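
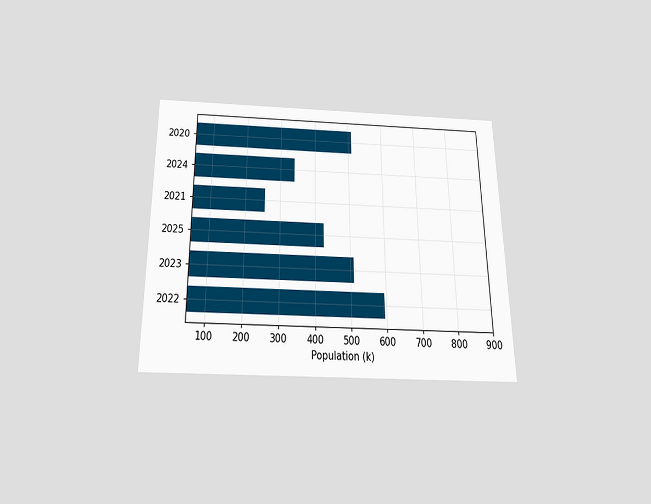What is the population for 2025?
The chart is viewed slightly from below. Reading along the chart's x-axis, the 2025 bar reaches 425k.

425k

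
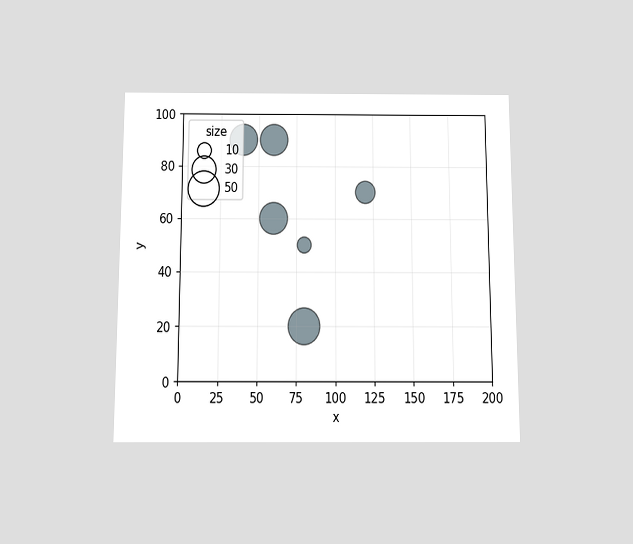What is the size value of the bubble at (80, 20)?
50

The chart is viewed slightly from below. Matching the bubble at (80, 20) against the size legend gives 50.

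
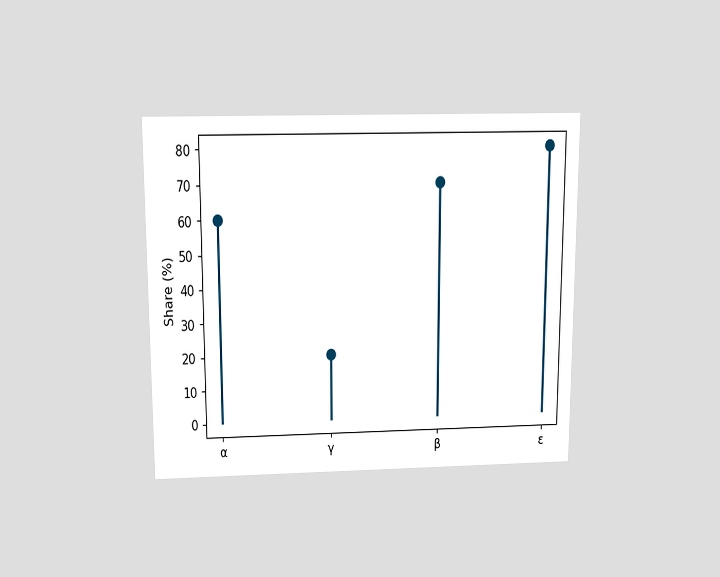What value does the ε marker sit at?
The chart is viewed slightly from above. The ε marker sits at 80%.

80%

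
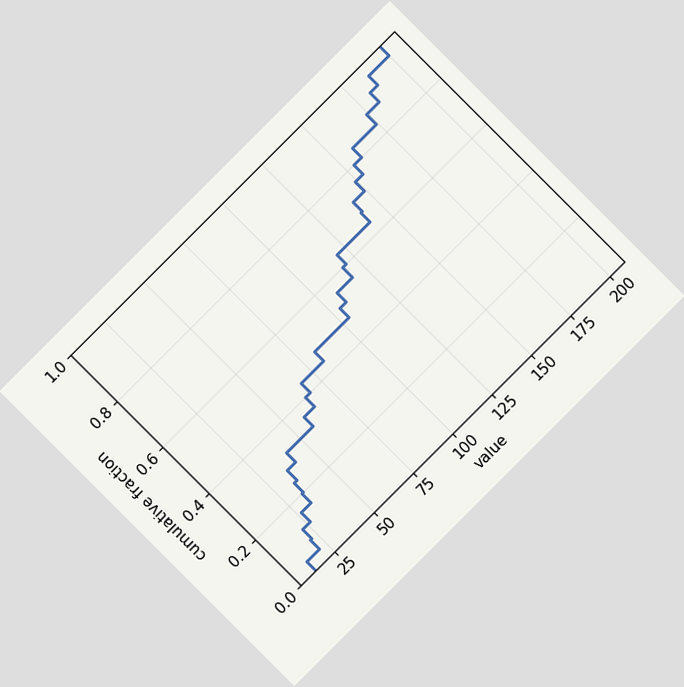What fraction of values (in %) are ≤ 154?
80%

The chart is tilted about 45° counter-clockwise. At x=154 the ECDF step is at 80%.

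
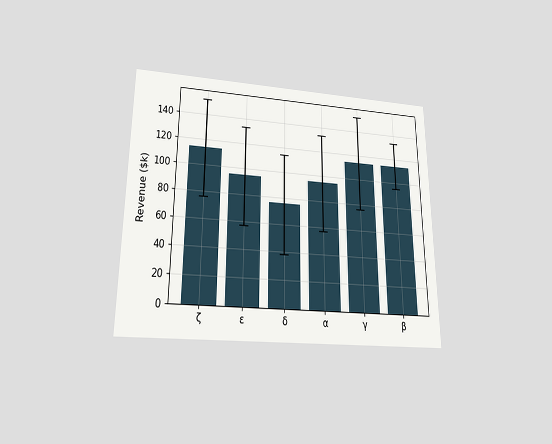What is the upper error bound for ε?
The chart is viewed slightly from below. The ε bar's upper whisker reaches $133k.

$133k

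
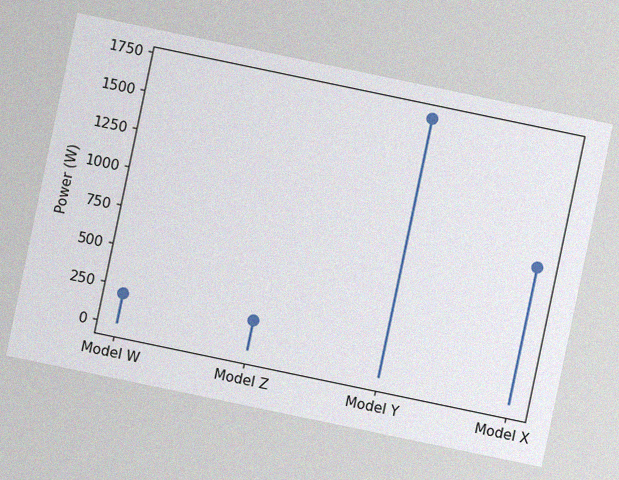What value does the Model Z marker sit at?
200W

The chart is tilted about 12° clockwise, with some photo noise. The Model Z marker sits at 200W.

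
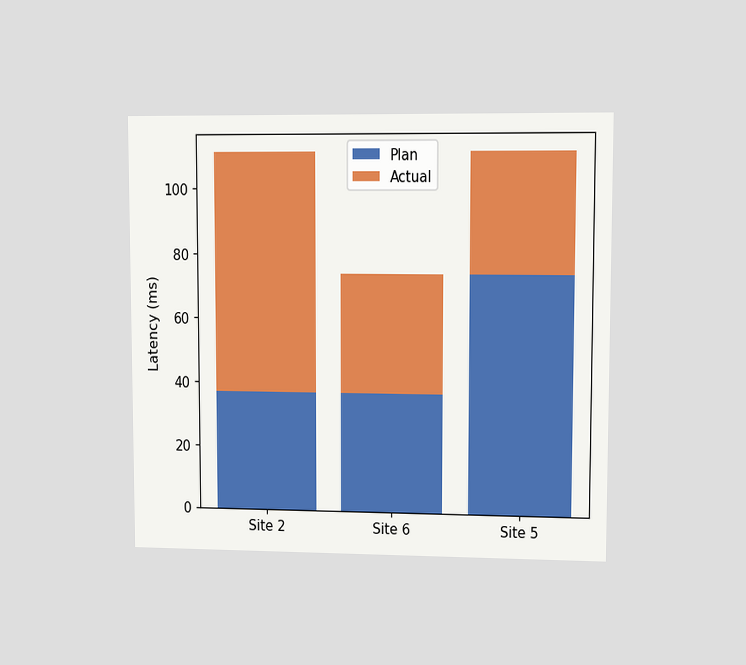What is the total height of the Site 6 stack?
The chart is viewed at a slight angle. The Site 6 stack's top reaches 74ms on the y-axis.

74ms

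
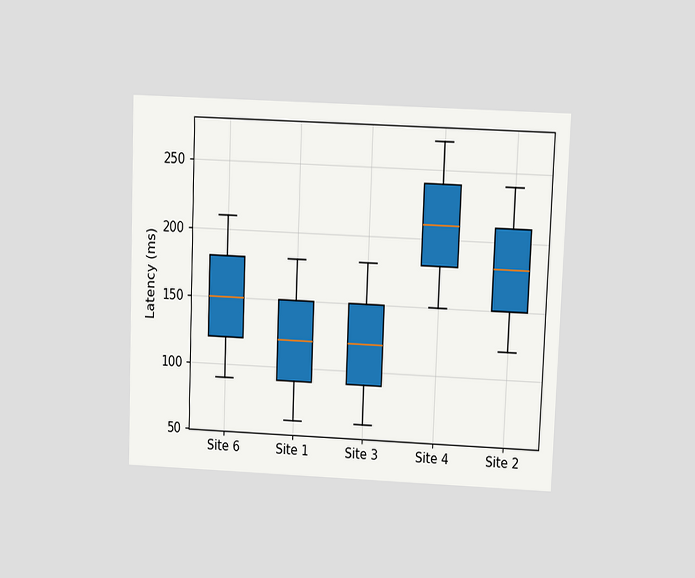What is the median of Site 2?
180ms

The chart is tilted about 2° clockwise and viewed at a slight angle. The median line in the Site 2 box sits at 180ms.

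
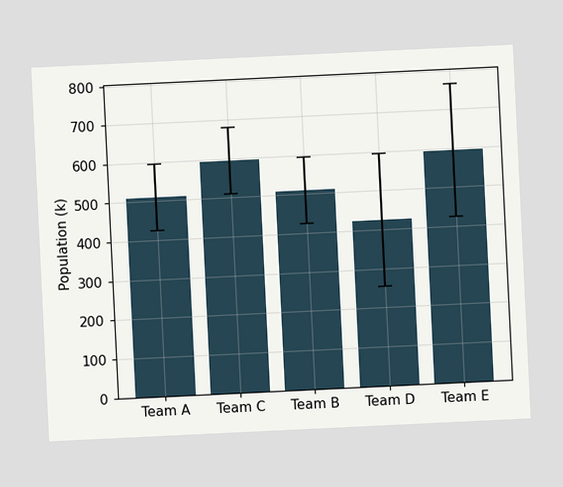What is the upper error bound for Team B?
The chart is tilted about 3° counter-clockwise. The Team B bar's upper whisker reaches 595k.

595k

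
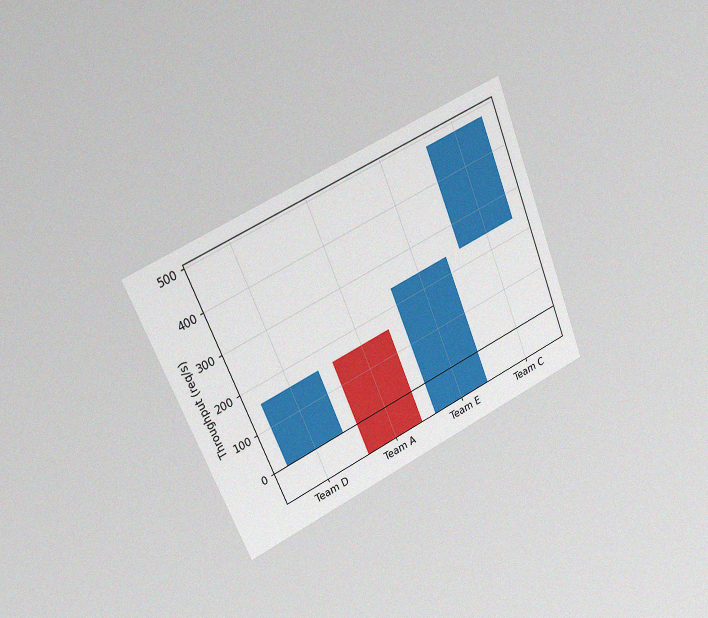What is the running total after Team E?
The chart is tilted about 23° counter-clockwise and viewed slightly from the left, with some photo noise. After Team E the running total reaches 240req/s.

240req/s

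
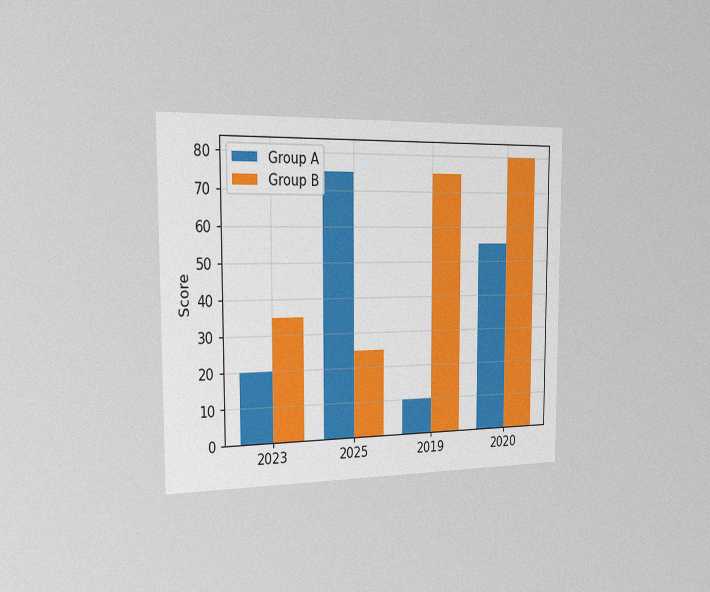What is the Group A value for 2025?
75

The chart is viewed slightly from the left, with some photo noise. The Group A bar at 2025 reaches 75 on the y-axis.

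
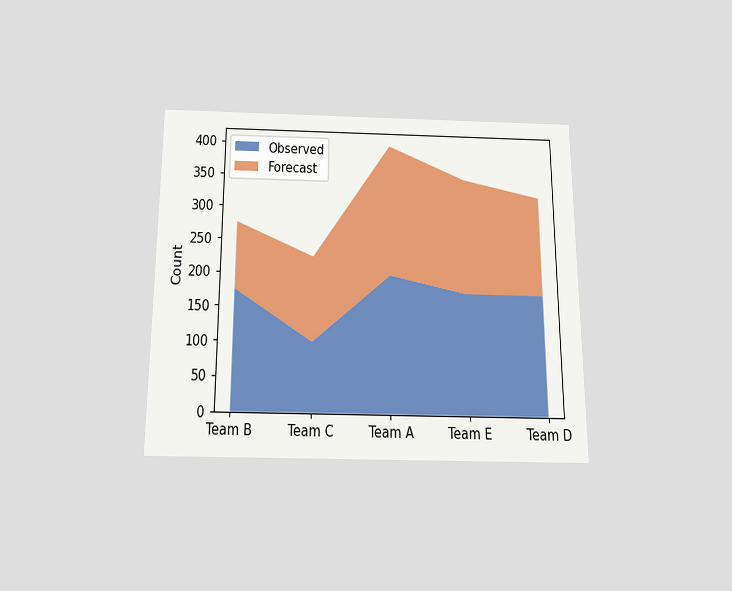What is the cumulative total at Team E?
350

The chart is viewed slightly from below. The stacked total at Team E reaches 350.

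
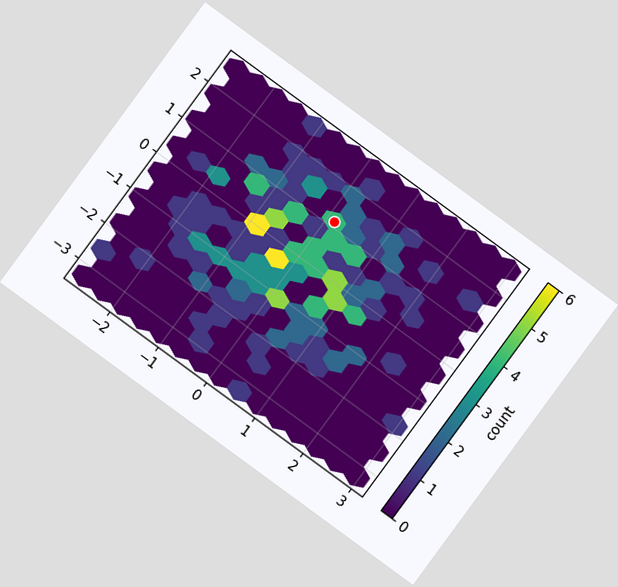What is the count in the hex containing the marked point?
4

The chart is tilted about 36° clockwise. The marked hex reads 4 on the colorbar.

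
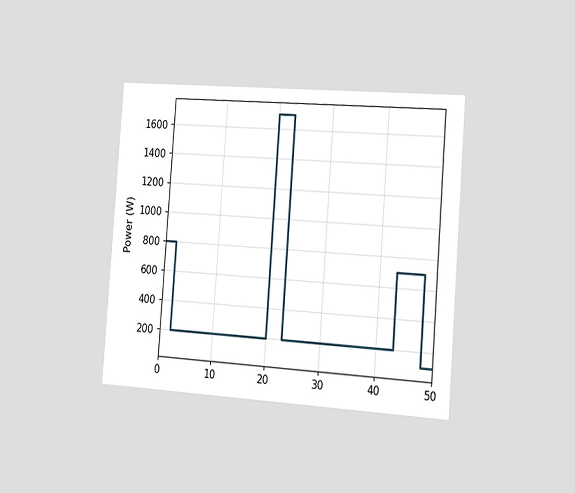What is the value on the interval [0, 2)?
The chart is tilted about 4° clockwise and viewed slightly from the right. On [0, 2) the step sits at 800W.

800W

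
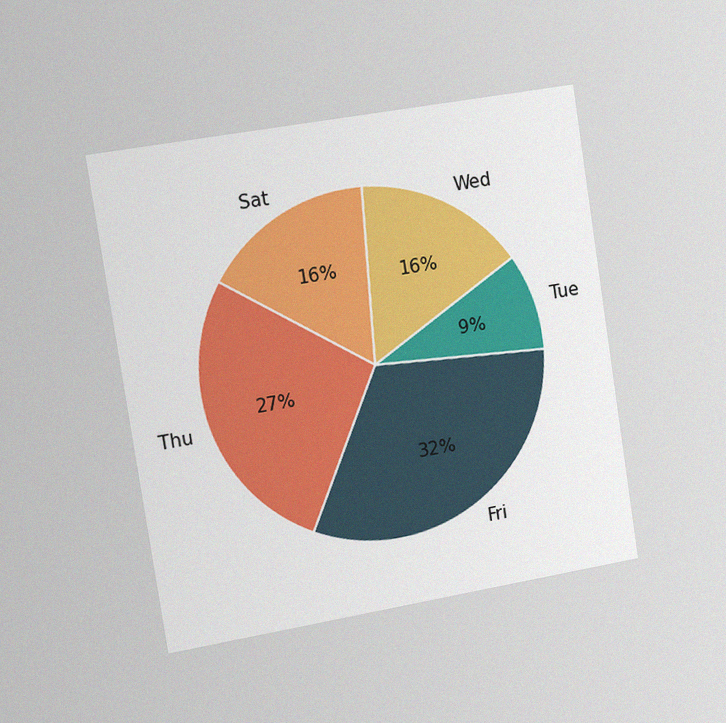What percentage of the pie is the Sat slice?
16%

The chart is tilted about 9° counter-clockwise and viewed slightly from the left, with some photo noise. The Sat slice takes up 16% of the pie.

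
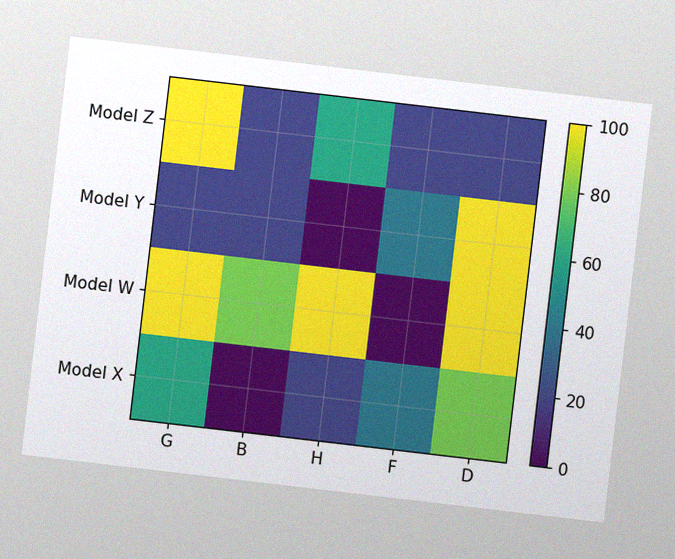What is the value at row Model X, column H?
The chart is tilted about 7° clockwise, with some photo noise. Matching cell (Model X, H) against the colorbar gives 20.

20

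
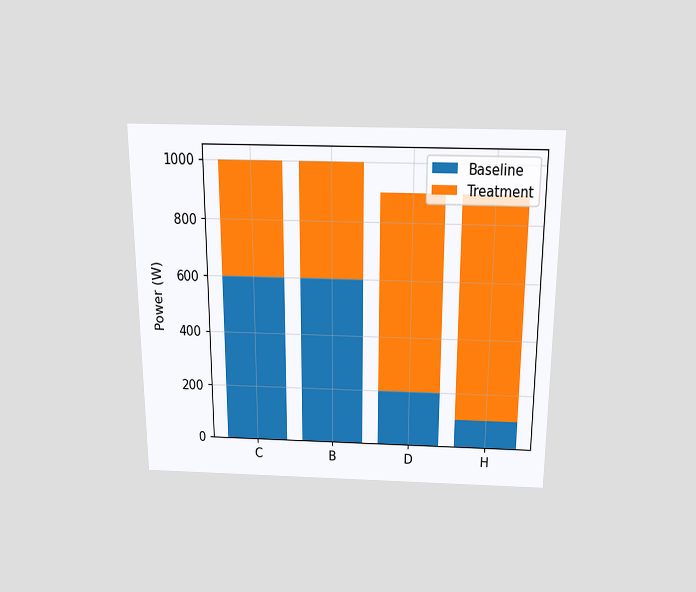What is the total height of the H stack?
900W

The chart is viewed slightly from above. The H stack's top reaches 900W on the y-axis.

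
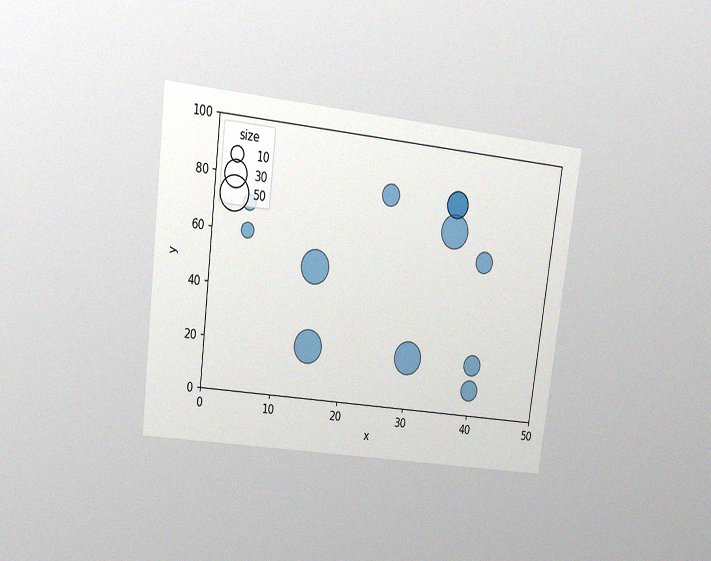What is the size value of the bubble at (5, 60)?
10

The chart is tilted about 7° clockwise and viewed at a slight angle, with some photo noise. Matching the bubble at (5, 60) against the size legend gives 10.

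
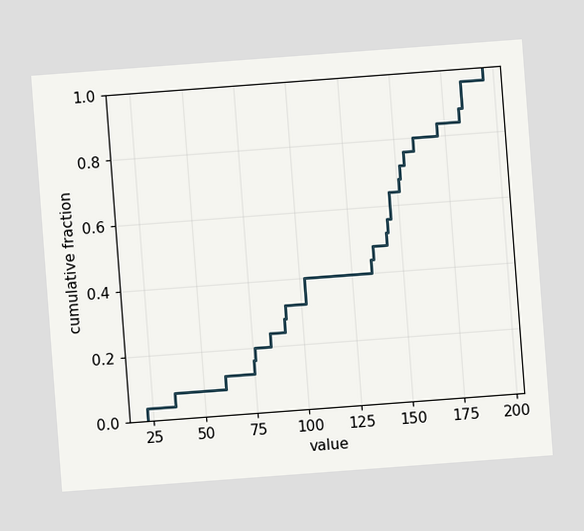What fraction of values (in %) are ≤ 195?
The chart is tilted about 4° counter-clockwise. At x=195 the ECDF step is at 100%.

100%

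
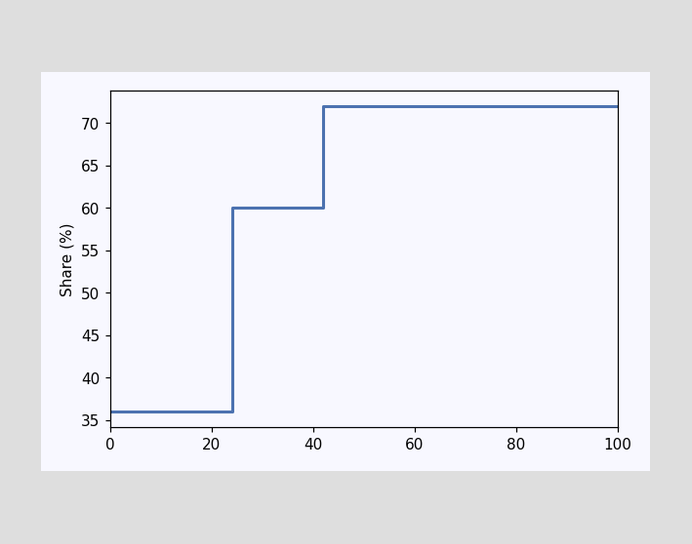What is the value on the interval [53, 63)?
72%

On [53, 63) the step sits at 72%.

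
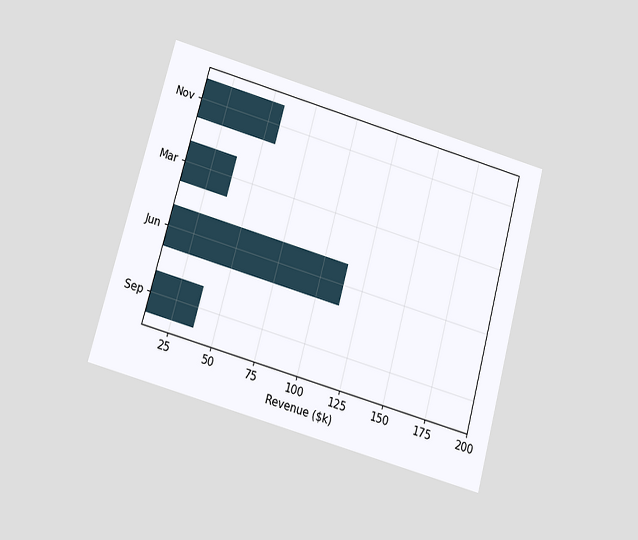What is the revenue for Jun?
$114k

The chart is tilted about 15° clockwise and viewed slightly from below. Reading along the chart's x-axis, the Jun bar reaches $114k.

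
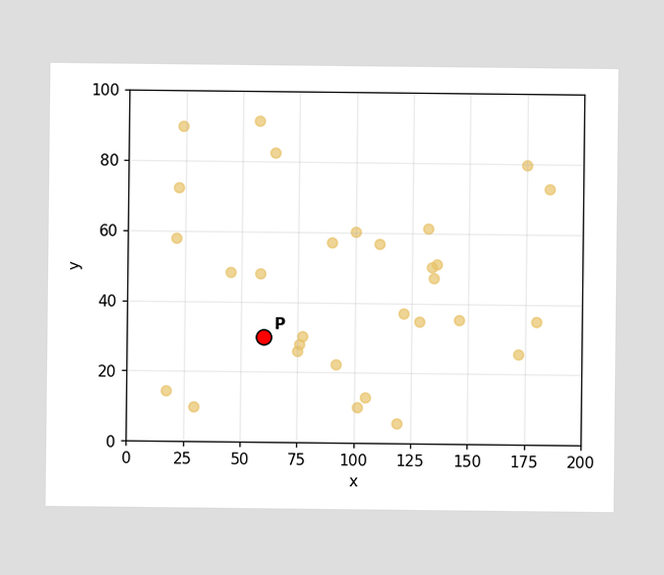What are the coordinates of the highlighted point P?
(60, 30)

Following the gridlines from P to each axis, P sits at (60, 30).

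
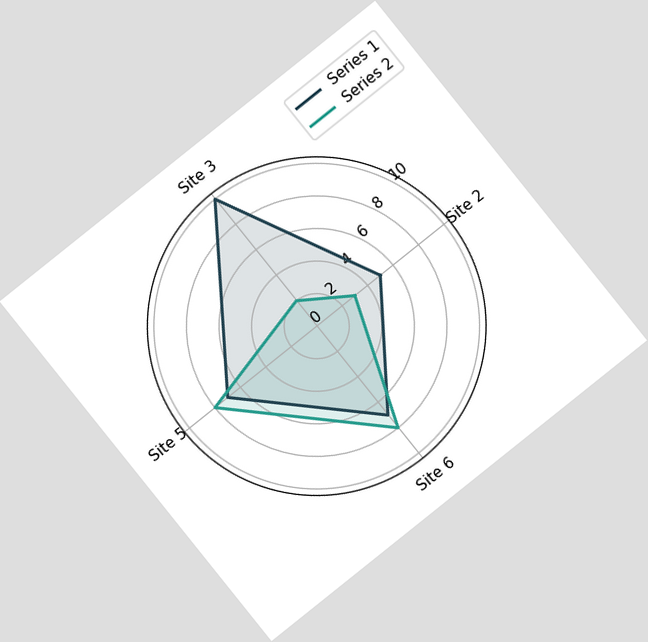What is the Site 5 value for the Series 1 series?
The chart is tilted about 39° counter-clockwise. On the Site 5 axis, Series 1 reaches 7.

7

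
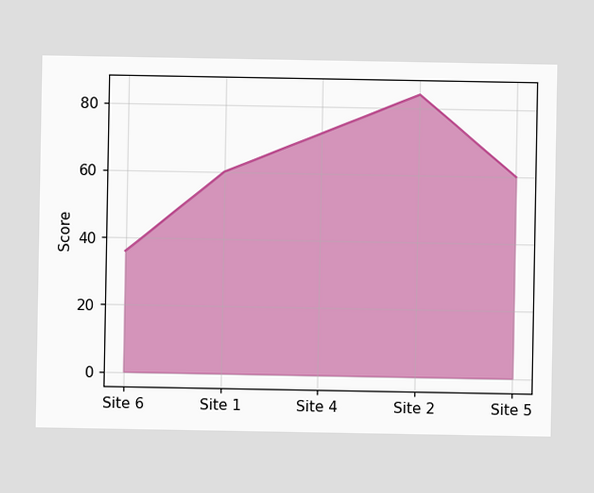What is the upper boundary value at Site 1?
At Site 1 the upper boundary is at 60.

60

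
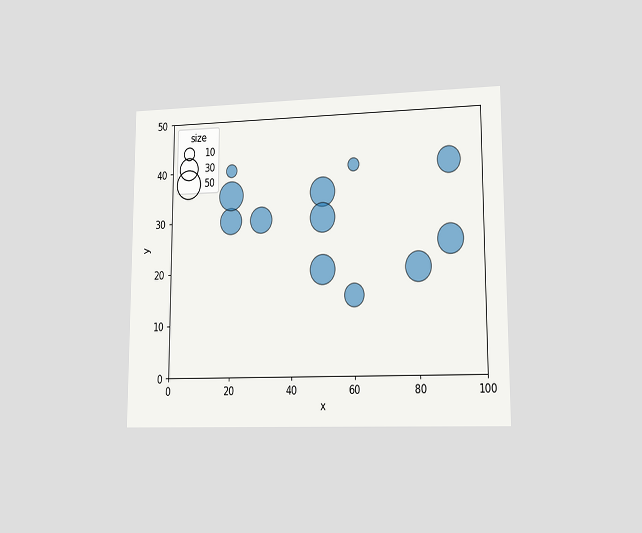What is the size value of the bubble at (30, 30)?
40

The chart is viewed at a slight angle. Matching the bubble at (30, 30) against the size legend gives 40.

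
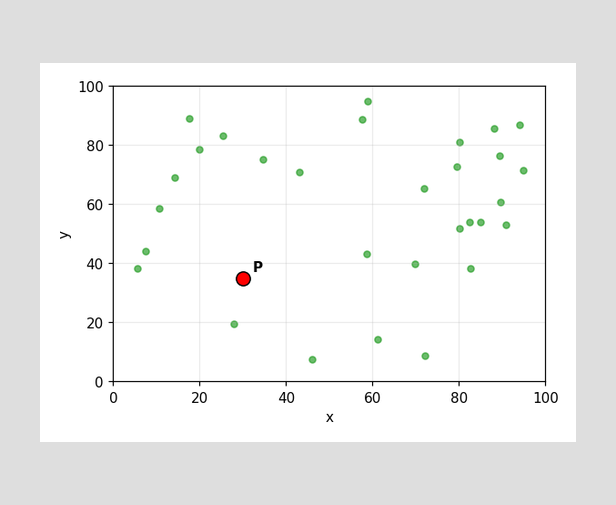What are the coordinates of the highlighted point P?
Following the gridlines from P to each axis, P sits at (30, 35).

(30, 35)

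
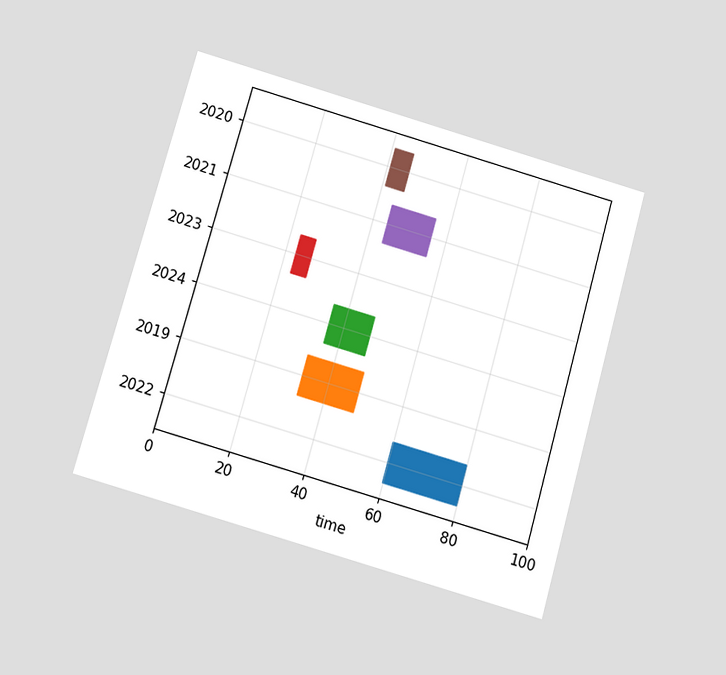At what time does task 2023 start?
The chart is tilted about 16° clockwise and viewed slightly from below. The 2023 bar begins at t=23.

23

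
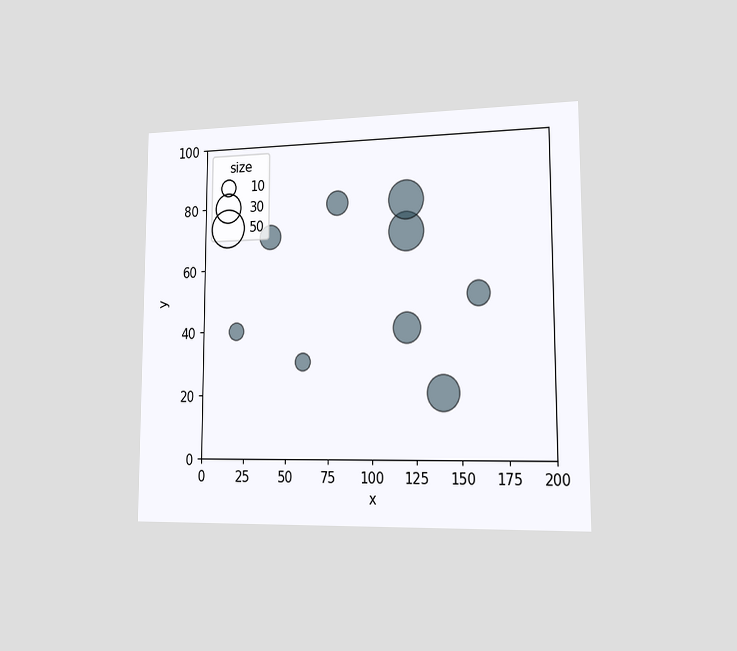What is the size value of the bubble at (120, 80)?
The chart is viewed slightly from the right. Matching the bubble at (120, 80) against the size legend gives 50.

50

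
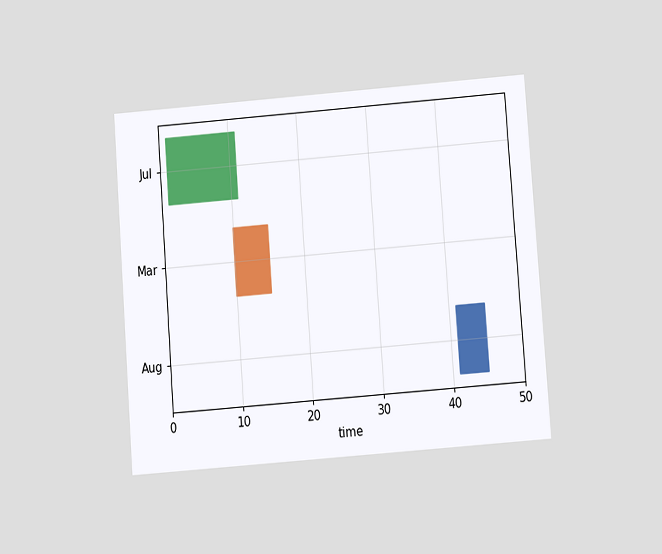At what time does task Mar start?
The chart is tilted about 4° counter-clockwise and viewed at a slight angle. The Mar bar begins at t=10.

10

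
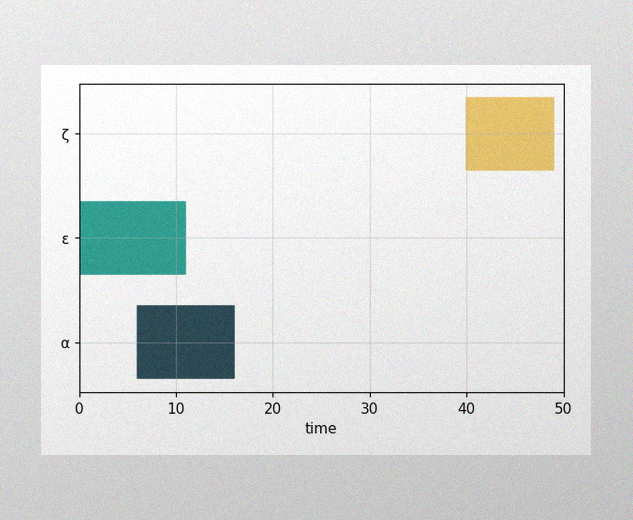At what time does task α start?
The image has some photo noise and uneven lighting. The α bar begins at t=6.

6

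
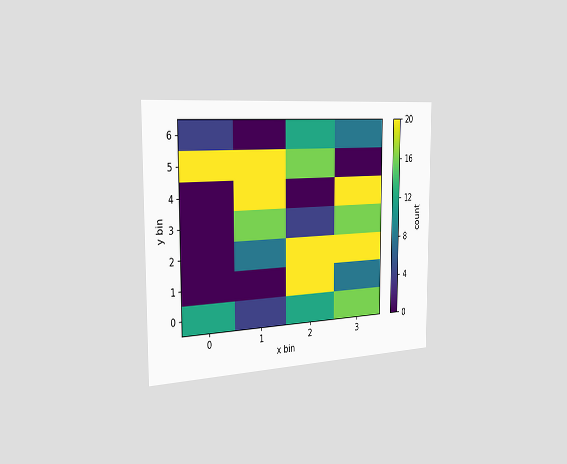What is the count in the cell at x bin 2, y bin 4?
0

The chart is viewed slightly from the left. Matching the cell (2, 4) against the colorbar gives 0.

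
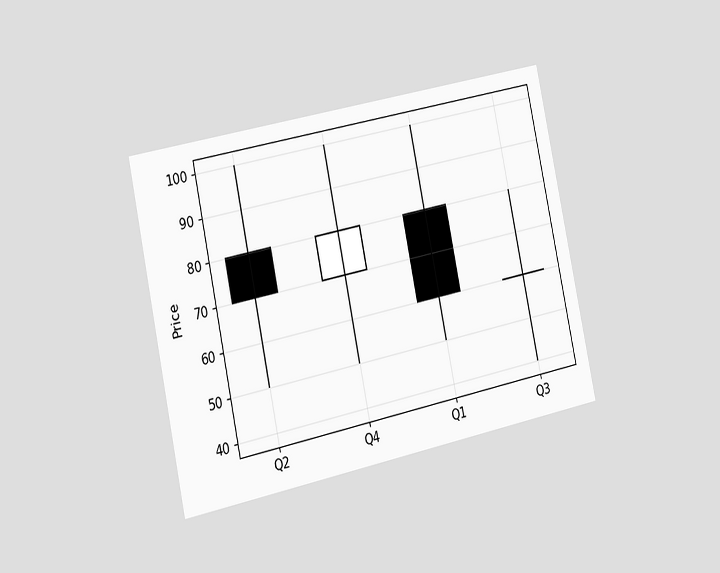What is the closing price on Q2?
The chart is tilted about 12° counter-clockwise and viewed slightly from the left. The Q2 candle closes at 70.

70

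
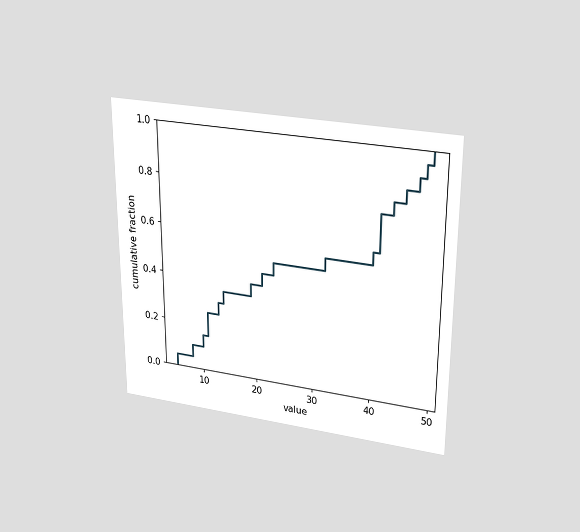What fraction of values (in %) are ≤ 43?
The chart is viewed slightly from above. At x=43 the ECDF step is at 80%.

80%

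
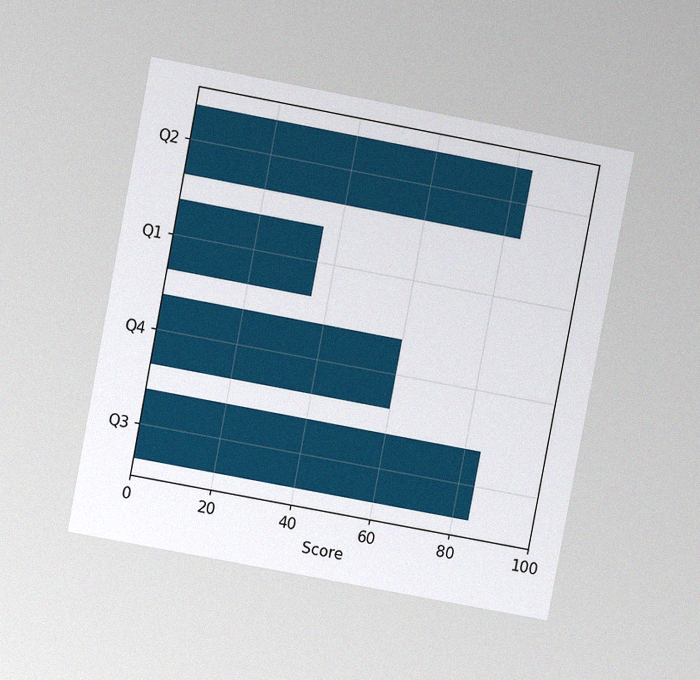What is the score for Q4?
60

The chart is tilted about 11° clockwise and viewed at a slight angle, with some photo noise. Reading along the chart's x-axis, the Q4 bar reaches 60.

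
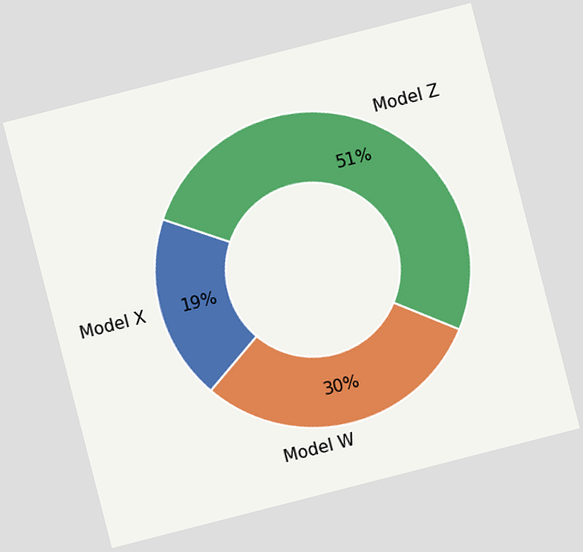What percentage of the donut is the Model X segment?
The chart is tilted about 14° counter-clockwise. The Model X segment takes up 19% of the ring.

19%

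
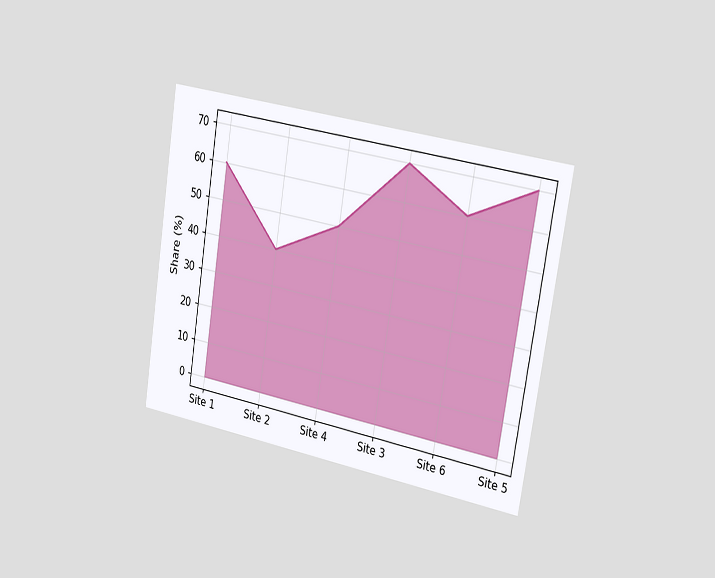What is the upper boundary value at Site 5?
The chart is tilted about 9° clockwise and viewed slightly from the right. At Site 5 the upper boundary is at 70%.

70%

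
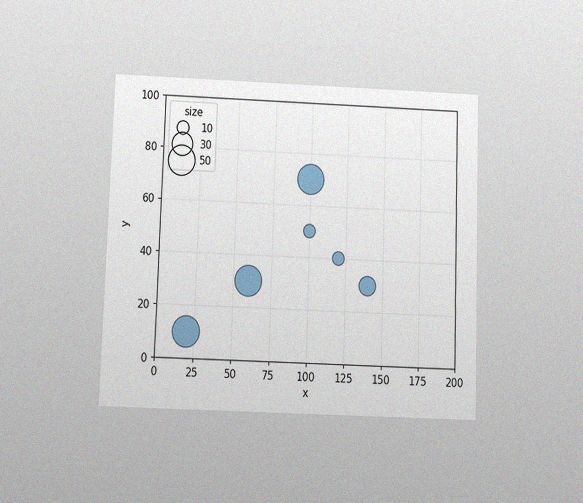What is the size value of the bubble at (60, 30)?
50

The chart is viewed slightly from below, with some photo noise. Matching the bubble at (60, 30) against the size legend gives 50.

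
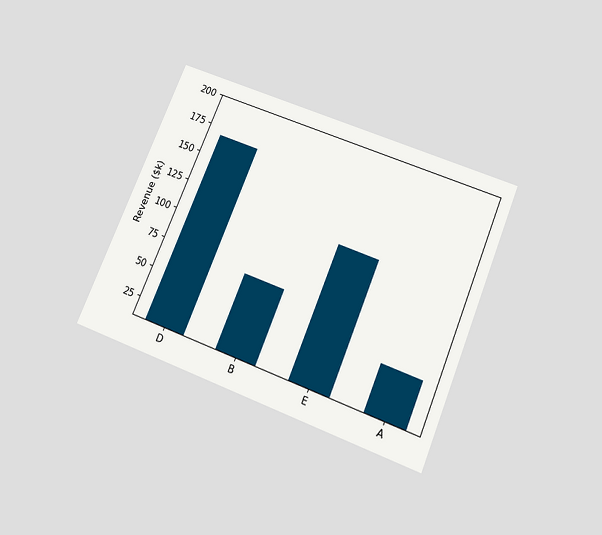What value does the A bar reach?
$48k

The chart is tilted about 23° clockwise and viewed slightly from below. Reading along the chart's y-axis, the A bar reaches $48k.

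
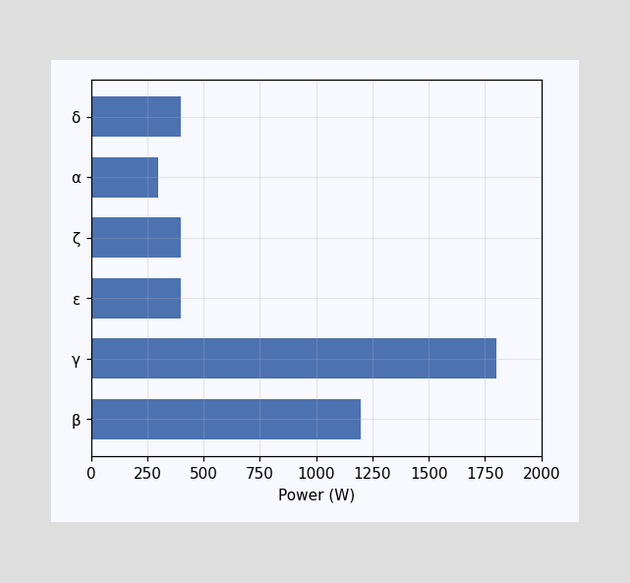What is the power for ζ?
Reading along the chart's x-axis, the ζ bar reaches 400W.

400W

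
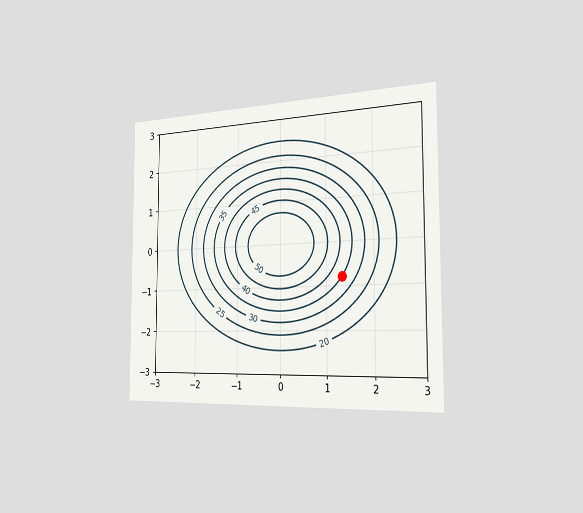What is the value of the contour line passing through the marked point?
35

The chart is viewed slightly from the right. The marked point sits on the contour labelled 35.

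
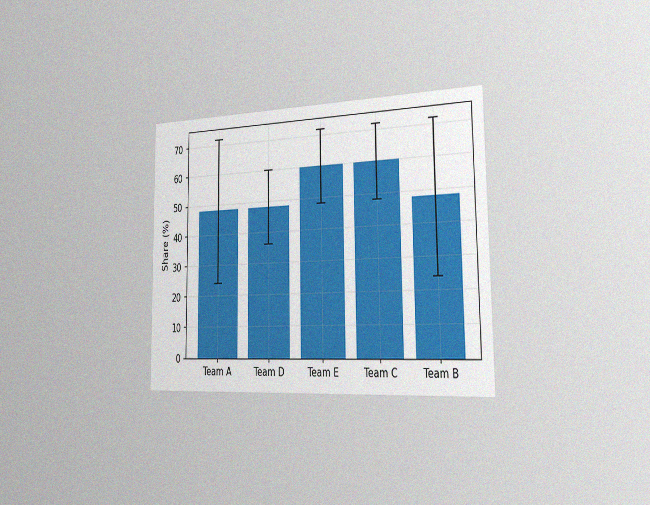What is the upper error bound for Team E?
The chart is viewed slightly from the right, with some photo noise. The Team E bar's upper whisker reaches 72%.

72%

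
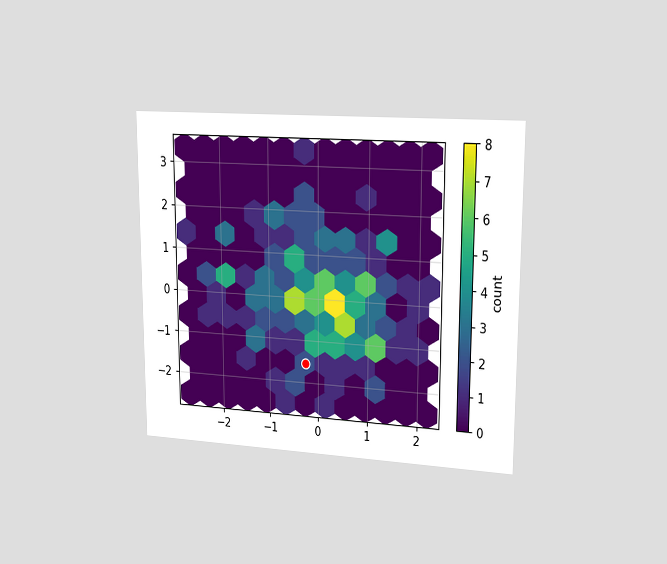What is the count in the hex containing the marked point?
2

The chart is viewed slightly from the right. The marked hex reads 2 on the colorbar.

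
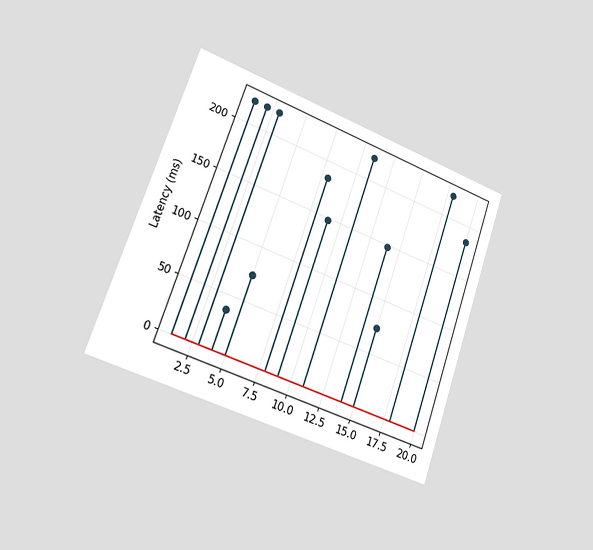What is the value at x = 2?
222ms

The chart is tilted about 19° clockwise and viewed slightly from the left. The stem at x=2 reaches 222ms.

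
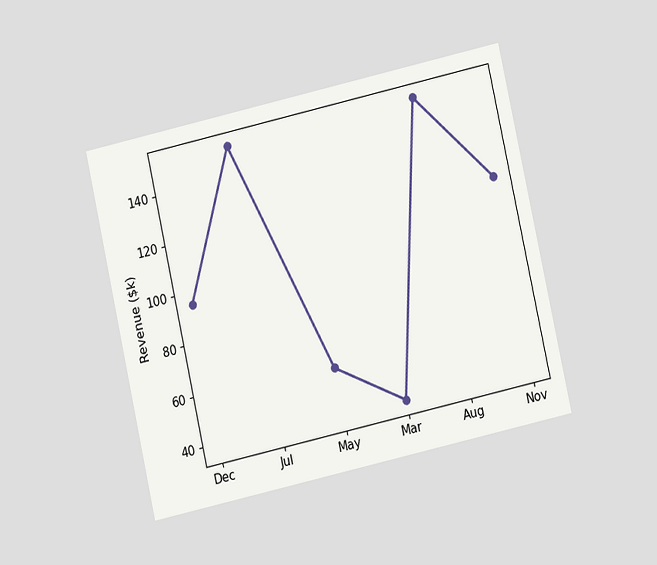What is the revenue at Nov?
$114k

The chart is tilted about 13° counter-clockwise and viewed at a slight angle. At Nov, the line is at $114k.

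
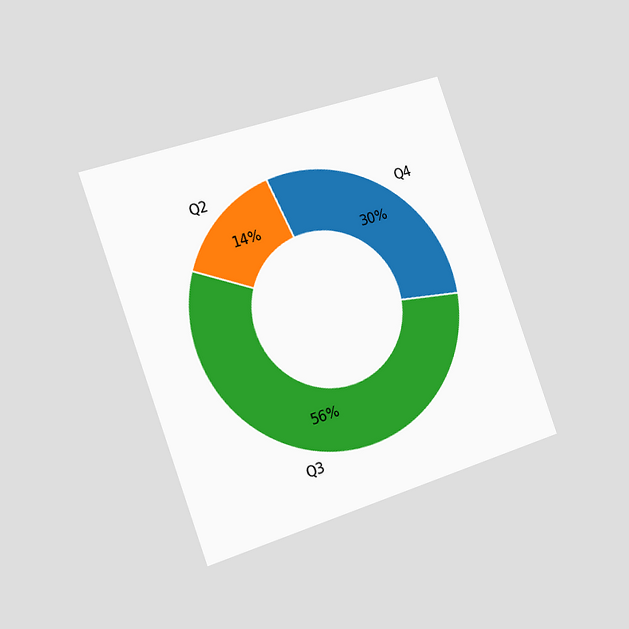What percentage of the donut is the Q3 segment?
The chart is tilted about 19° counter-clockwise and viewed slightly from the left. The Q3 segment takes up 56% of the ring.

56%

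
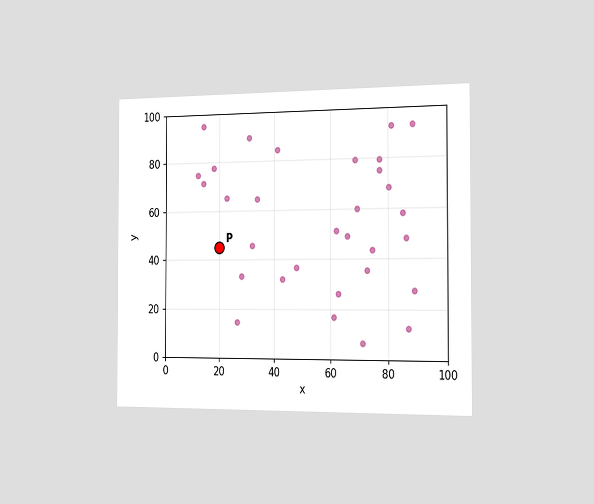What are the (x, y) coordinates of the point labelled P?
The chart is viewed slightly from the right. Following the gridlines from P to each axis, P sits at (20, 45).

(20, 45)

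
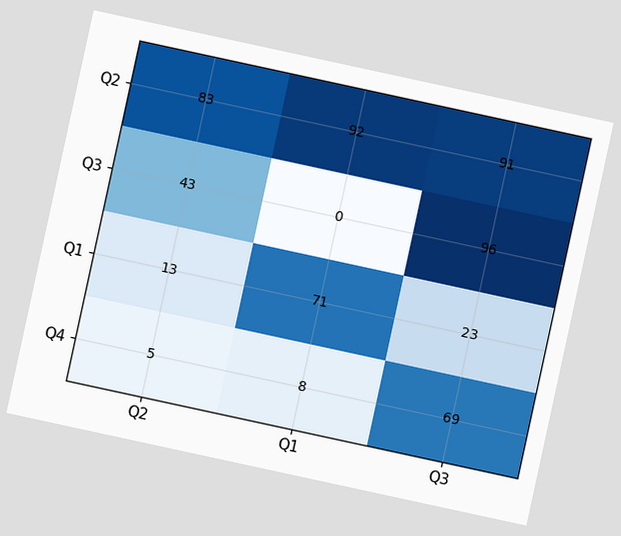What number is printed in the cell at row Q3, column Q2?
The chart is tilted about 12° clockwise. The (Q3, Q2) cell reads 43.

43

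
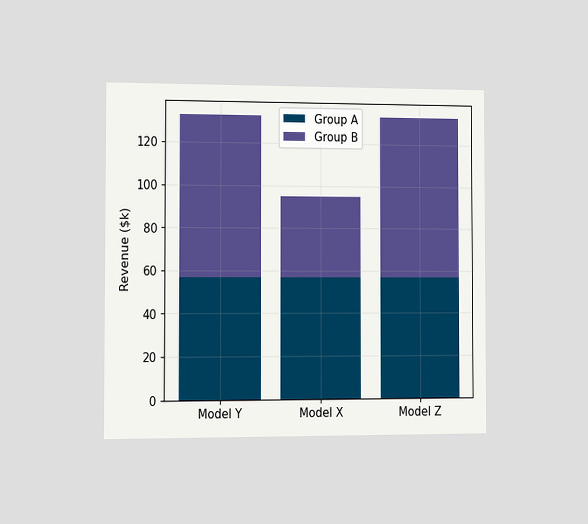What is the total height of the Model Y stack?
The chart is viewed slightly from the left. The Model Y stack's top reaches $133k on the y-axis.

$133k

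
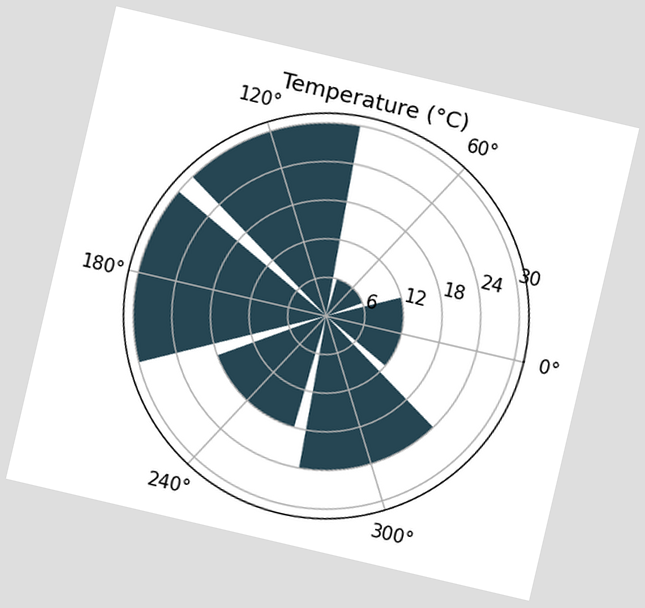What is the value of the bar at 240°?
The chart is tilted about 13° clockwise. The bar at 240° reaches 18°C on the radial axis.

18°C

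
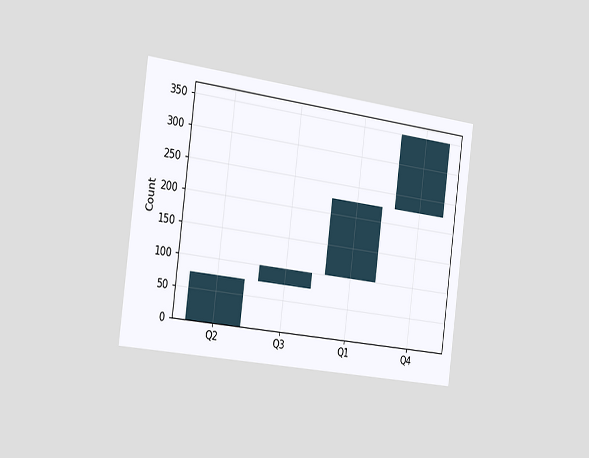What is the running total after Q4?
The chart is tilted about 7° clockwise and viewed slightly from the left. After Q4 the running total reaches 350.

350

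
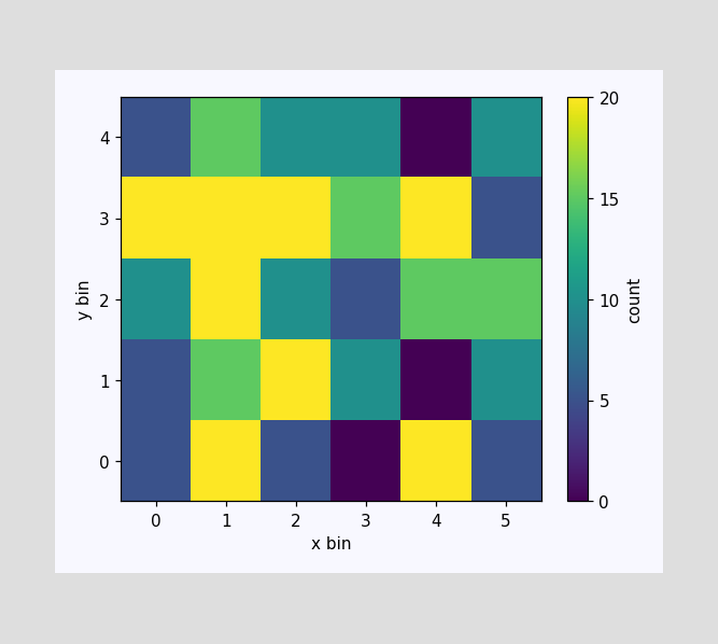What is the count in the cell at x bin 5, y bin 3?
5

Matching the cell (5, 3) against the colorbar gives 5.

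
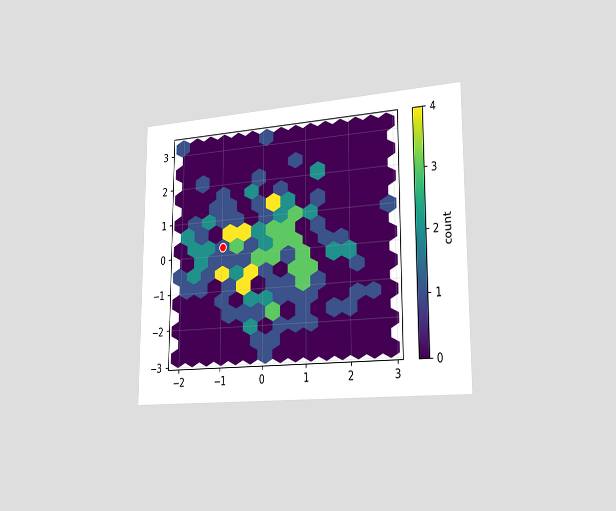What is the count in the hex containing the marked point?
The chart is viewed slightly from the right. The marked hex reads 1 on the colorbar.

1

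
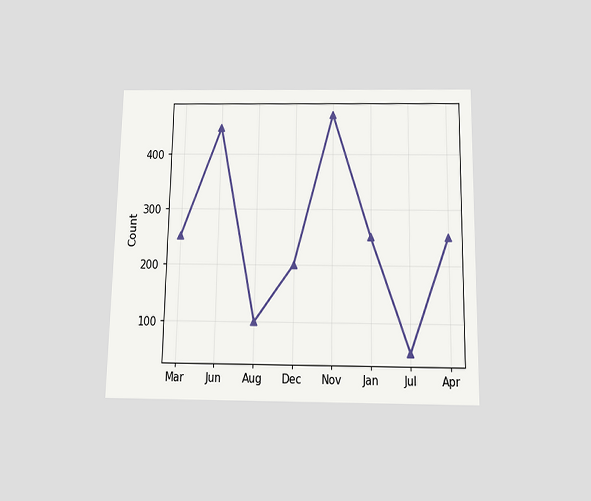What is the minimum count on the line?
50

The chart is viewed slightly from below. The lowest point is at Jul, and reading across to the y-axis gives 50.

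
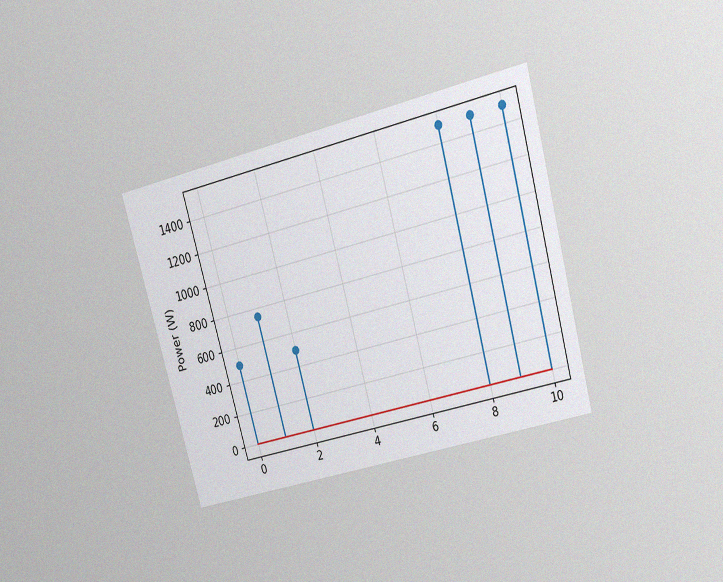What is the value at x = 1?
The chart is tilted about 15° counter-clockwise and viewed slightly from above, with some photo noise. The stem at x=1 reaches 750W.

750W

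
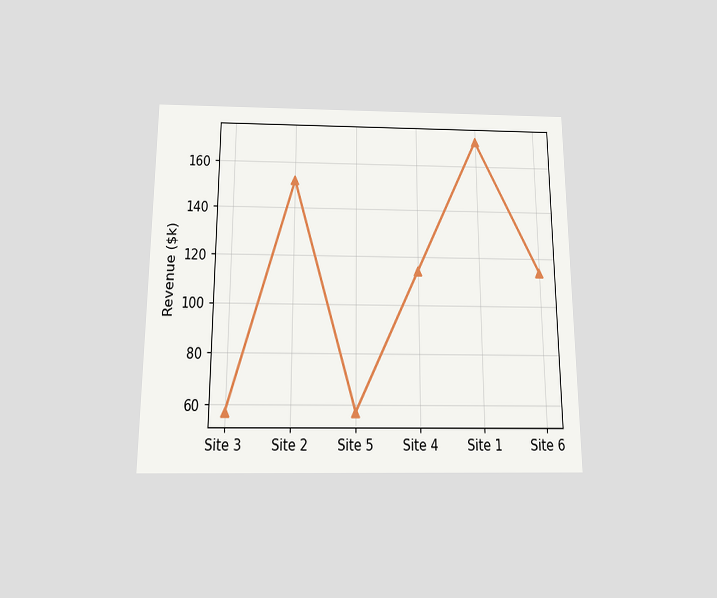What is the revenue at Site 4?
$114k

The chart is viewed slightly from below. At Site 4, the line is at $114k.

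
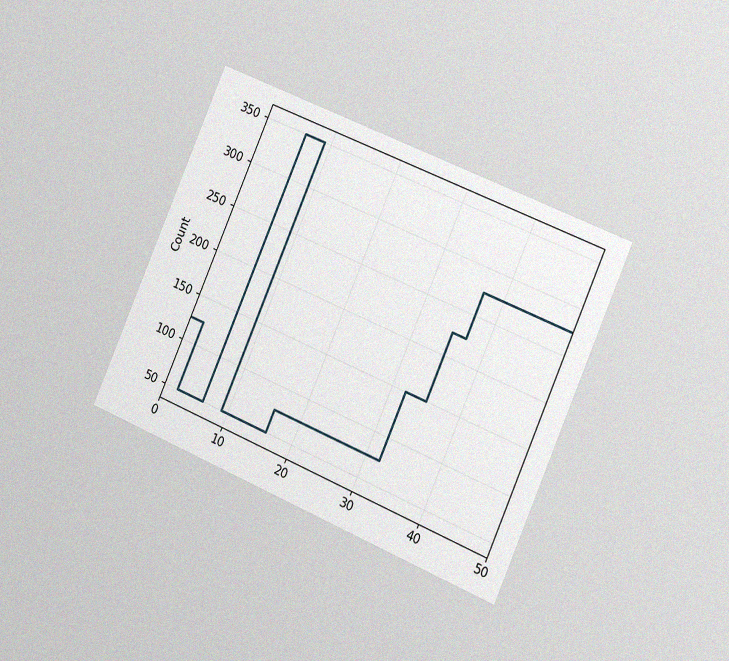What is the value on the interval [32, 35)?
The chart is tilted about 24° clockwise and viewed slightly from the right, with some photo noise. On [32, 35) the step sits at 150.

150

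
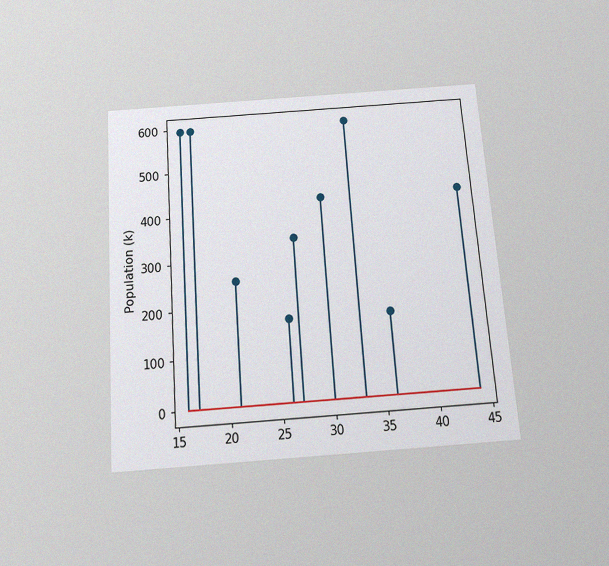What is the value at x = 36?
The chart is tilted about 4° counter-clockwise and viewed slightly from below, with some photo noise. The stem at x=36 reaches 170k.

170k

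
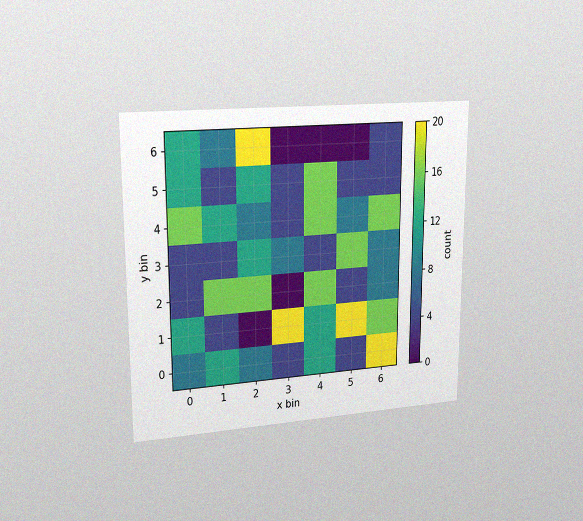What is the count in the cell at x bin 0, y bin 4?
16

The chart is viewed slightly from the left, with some photo noise. Matching the cell (0, 4) against the colorbar gives 16.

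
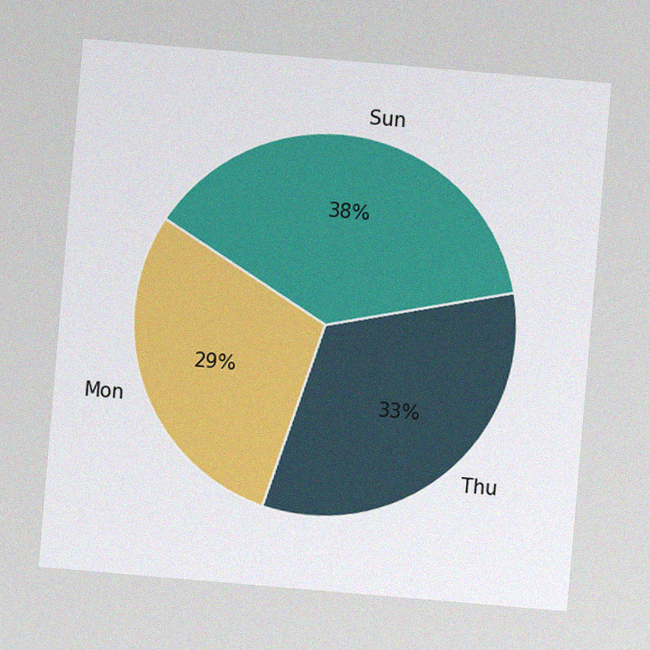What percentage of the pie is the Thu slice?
The chart is tilted about 5° clockwise, with some photo noise. The Thu slice takes up 33% of the pie.

33%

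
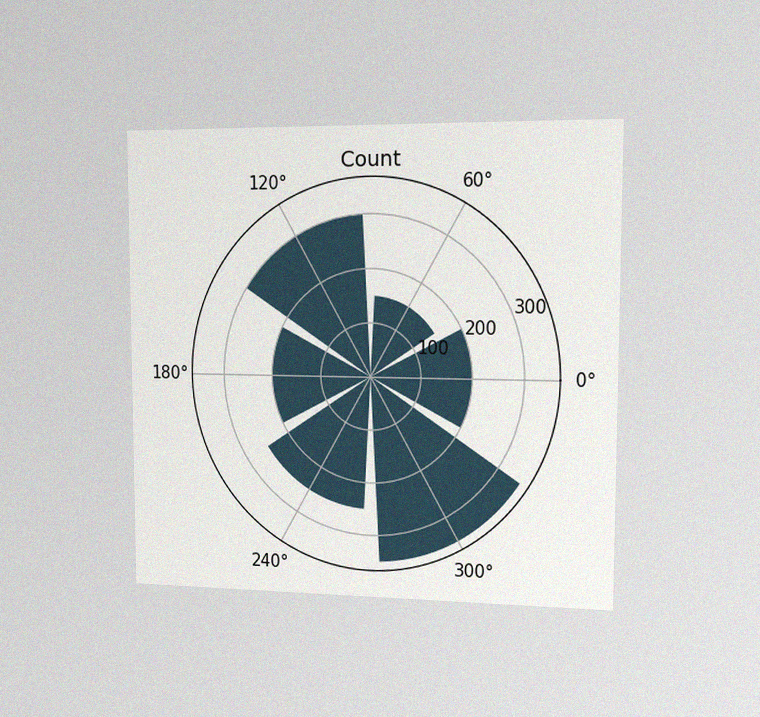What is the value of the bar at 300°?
350

The chart is viewed slightly from the right, with some photo noise. The bar at 300° reaches 350 on the radial axis.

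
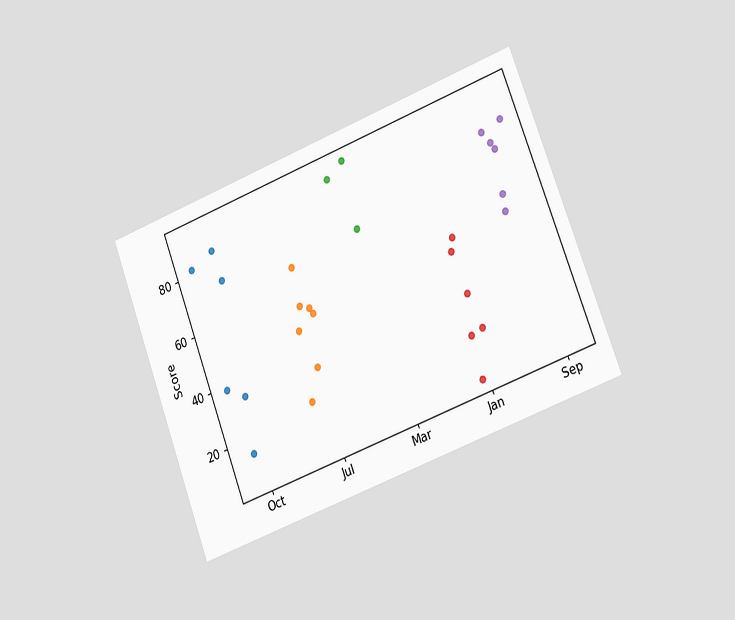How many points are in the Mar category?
3

The chart is tilted about 21° counter-clockwise and viewed slightly from the right. Counting the markers in the Mar column gives 3.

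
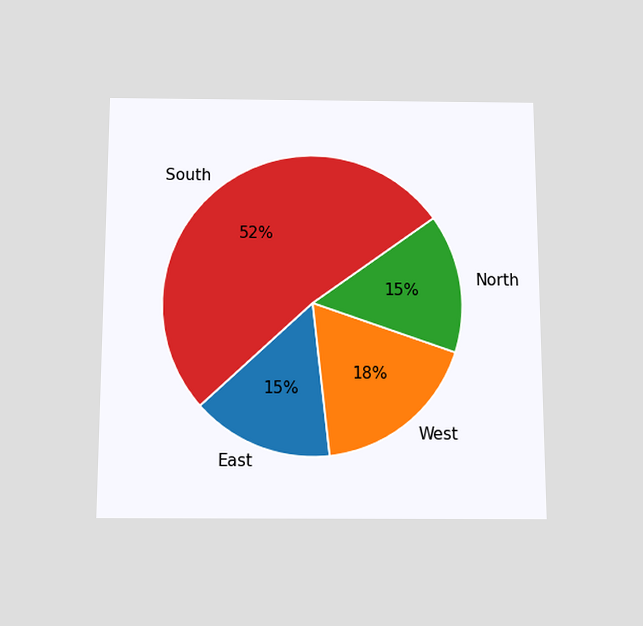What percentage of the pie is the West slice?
The chart is viewed slightly from below. The West slice takes up 18% of the pie.

18%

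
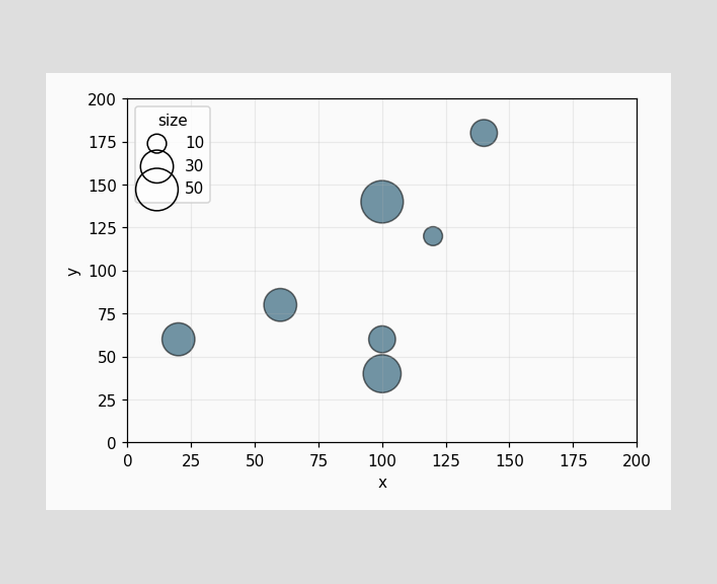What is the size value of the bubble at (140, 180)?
Matching the bubble at (140, 180) against the size legend gives 20.

20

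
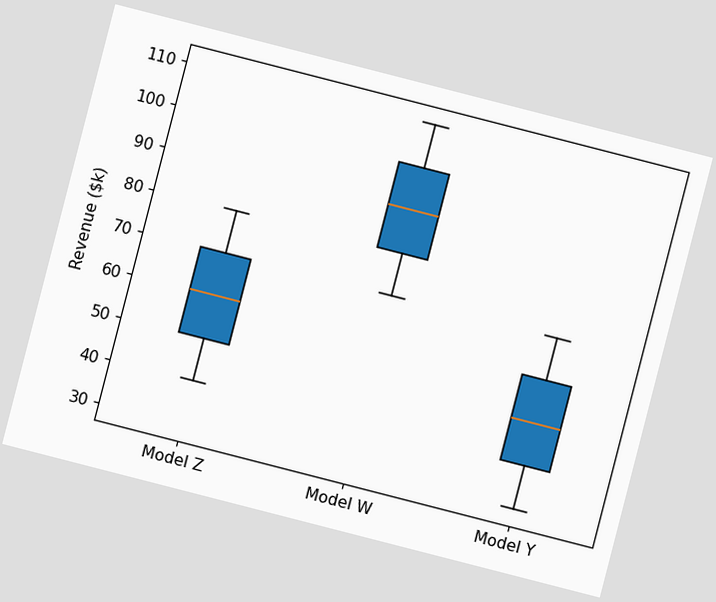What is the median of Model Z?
The chart is tilted about 14° clockwise. The median line in the Model Z box sits at $60k.

$60k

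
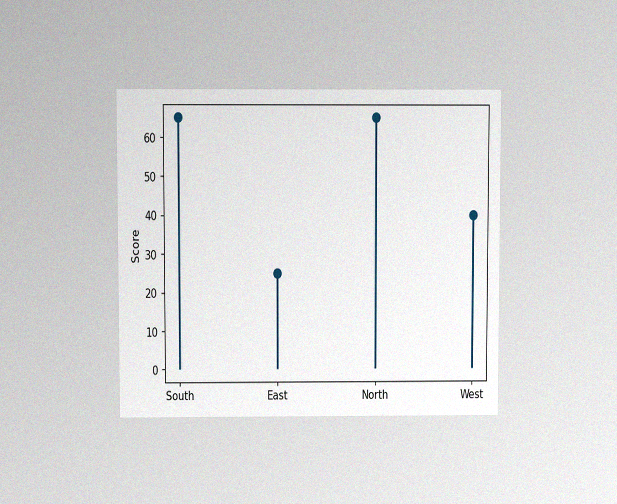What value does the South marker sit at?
The chart is viewed slightly from above, with some photo noise. The South marker sits at 65.

65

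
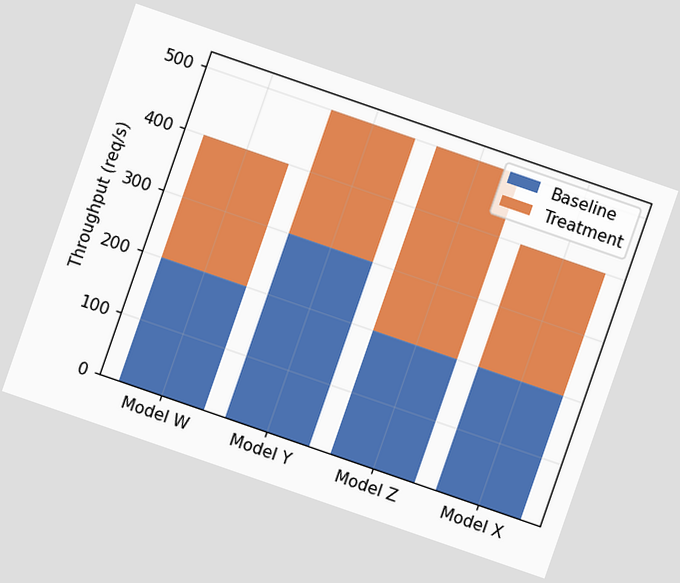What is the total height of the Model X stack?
400req/s

The chart is tilted about 19° clockwise. The Model X stack's top reaches 400req/s on the y-axis.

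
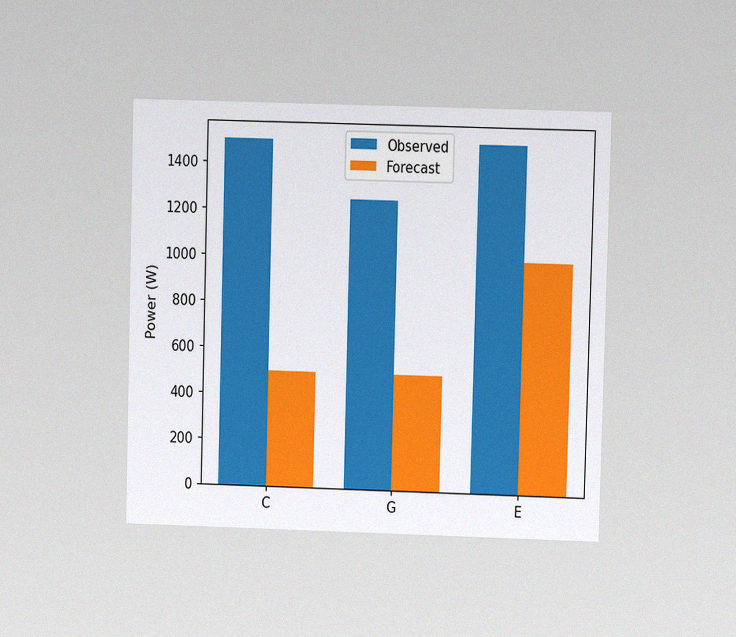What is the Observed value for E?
The chart is viewed at a slight angle, with some photo noise. The Observed bar at E reaches 1500W on the y-axis.

1500W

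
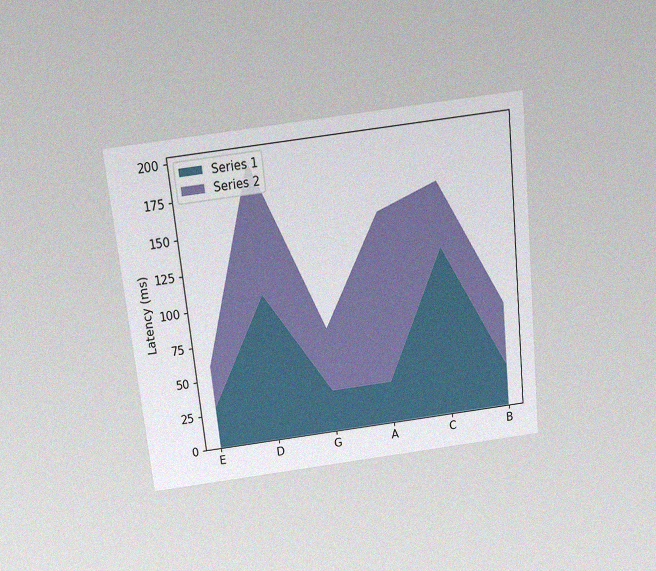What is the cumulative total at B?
75ms

The chart is tilted about 6° counter-clockwise and viewed slightly from above, with some photo noise. The stacked total at B reaches 75ms.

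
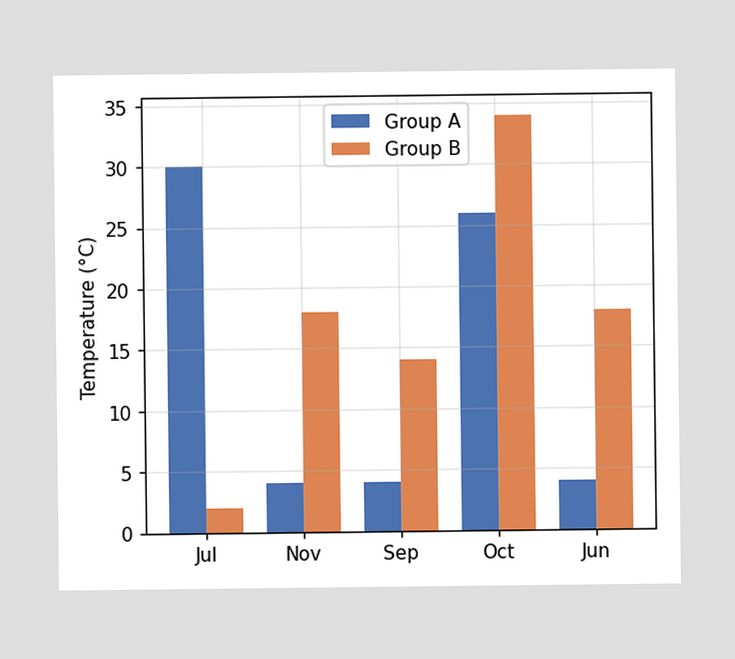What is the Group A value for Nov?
The Group A bar at Nov reaches 4°C on the y-axis.

4°C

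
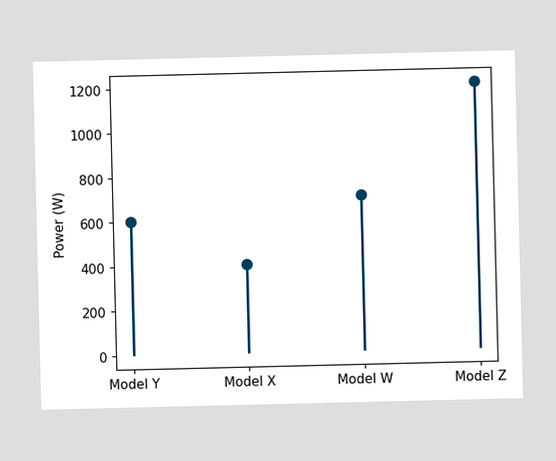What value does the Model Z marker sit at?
1200W

The Model Z marker sits at 1200W.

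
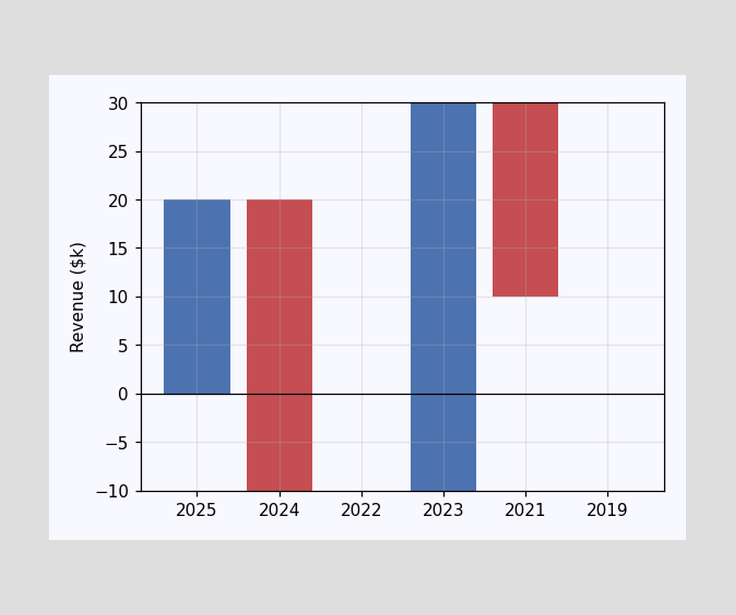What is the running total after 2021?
After 2021 the running total reaches $10k.

$10k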